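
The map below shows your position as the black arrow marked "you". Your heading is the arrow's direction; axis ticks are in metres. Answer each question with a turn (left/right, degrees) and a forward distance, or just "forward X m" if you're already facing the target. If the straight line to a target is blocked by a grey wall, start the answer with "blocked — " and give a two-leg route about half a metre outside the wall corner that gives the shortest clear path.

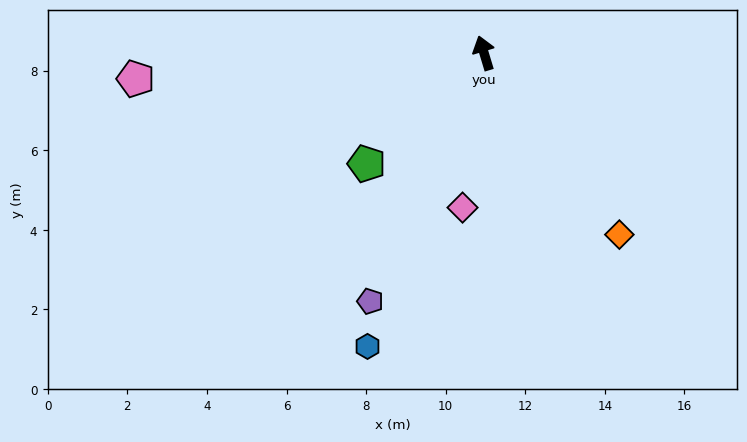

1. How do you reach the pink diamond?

turn left 155°, forward 3.9 m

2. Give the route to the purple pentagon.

turn left 139°, forward 6.9 m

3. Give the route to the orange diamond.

turn right 160°, forward 5.7 m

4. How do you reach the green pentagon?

turn left 117°, forward 4.1 m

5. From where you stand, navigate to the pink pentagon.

turn left 77°, forward 8.8 m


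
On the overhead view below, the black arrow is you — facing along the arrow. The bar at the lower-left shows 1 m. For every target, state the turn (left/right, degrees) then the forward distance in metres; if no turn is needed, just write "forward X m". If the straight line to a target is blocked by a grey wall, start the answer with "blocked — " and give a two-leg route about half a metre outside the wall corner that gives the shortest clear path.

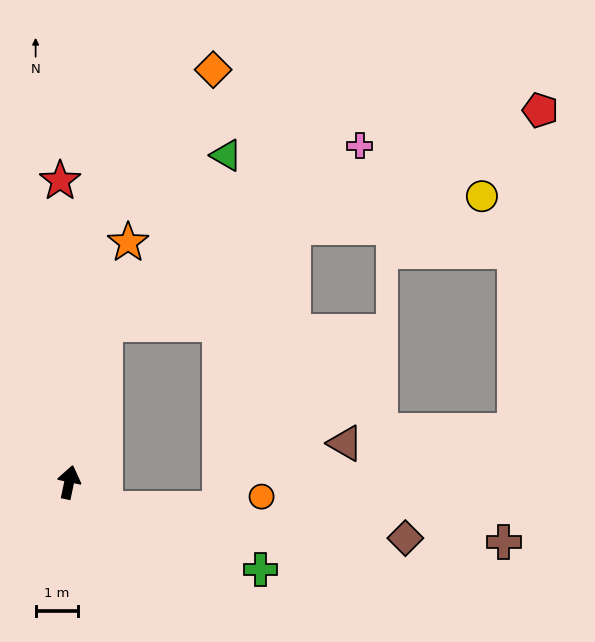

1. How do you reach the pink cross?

blocked — forward 3.9 m, then turn right 43°, forward 7.4 m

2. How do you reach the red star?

turn left 14°, forward 7.2 m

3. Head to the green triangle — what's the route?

blocked — forward 3.9 m, then turn right 24°, forward 5.0 m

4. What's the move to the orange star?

forward 5.9 m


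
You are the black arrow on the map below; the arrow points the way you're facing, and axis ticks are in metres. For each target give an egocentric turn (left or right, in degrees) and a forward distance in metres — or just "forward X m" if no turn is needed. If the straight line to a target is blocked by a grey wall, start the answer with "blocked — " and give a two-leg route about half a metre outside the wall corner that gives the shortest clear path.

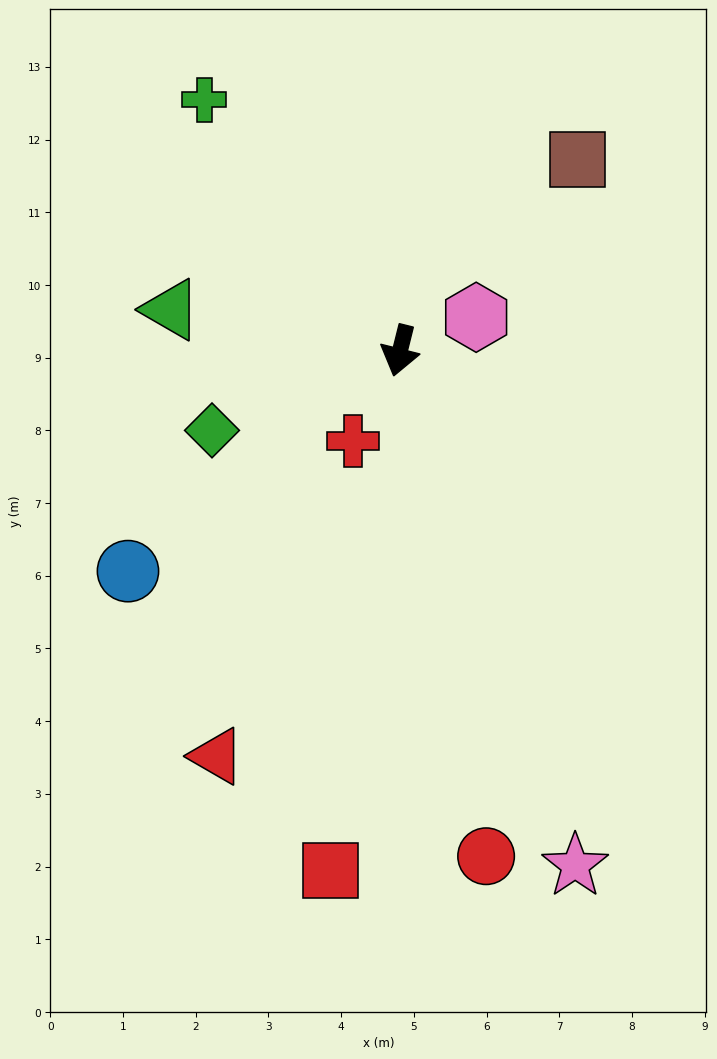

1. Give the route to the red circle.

turn left 24°, forward 7.1 m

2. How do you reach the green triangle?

turn right 86°, forward 3.2 m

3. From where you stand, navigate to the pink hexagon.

turn left 128°, forward 1.1 m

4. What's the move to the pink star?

turn left 33°, forward 7.5 m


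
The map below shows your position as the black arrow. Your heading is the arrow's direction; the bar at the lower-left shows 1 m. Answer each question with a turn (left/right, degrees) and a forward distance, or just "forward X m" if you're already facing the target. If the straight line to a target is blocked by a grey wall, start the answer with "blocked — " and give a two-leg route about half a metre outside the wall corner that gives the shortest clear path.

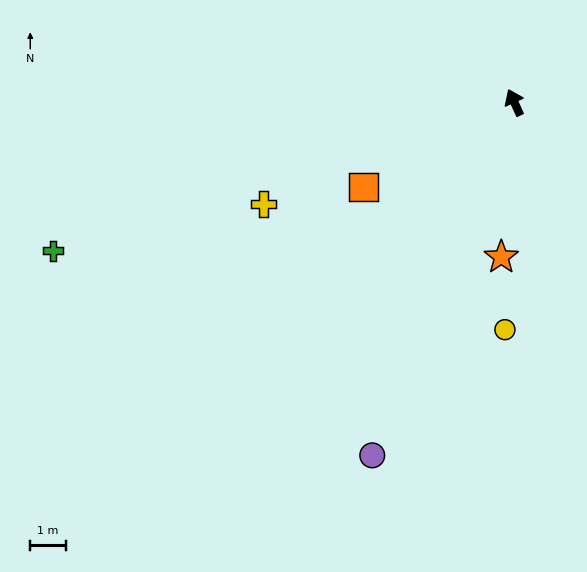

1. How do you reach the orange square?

turn left 95°, forward 4.9 m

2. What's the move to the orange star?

turn left 151°, forward 4.4 m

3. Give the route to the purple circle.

turn left 134°, forward 10.7 m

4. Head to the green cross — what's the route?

turn left 83°, forward 13.6 m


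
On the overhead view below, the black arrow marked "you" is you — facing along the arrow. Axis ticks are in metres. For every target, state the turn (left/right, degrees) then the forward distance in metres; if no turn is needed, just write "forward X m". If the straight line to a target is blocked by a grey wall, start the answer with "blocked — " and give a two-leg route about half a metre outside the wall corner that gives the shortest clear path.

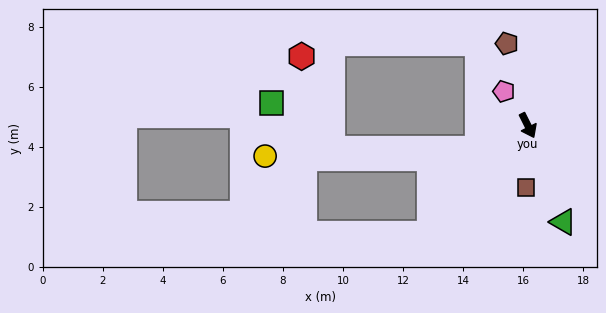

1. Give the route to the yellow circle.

blocked — turn right 92°, forward 1.9 m, then turn right 23°, forward 7.1 m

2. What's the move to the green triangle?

turn right 6°, forward 3.4 m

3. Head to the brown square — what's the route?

turn right 28°, forward 2.1 m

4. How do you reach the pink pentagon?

turn right 172°, forward 1.4 m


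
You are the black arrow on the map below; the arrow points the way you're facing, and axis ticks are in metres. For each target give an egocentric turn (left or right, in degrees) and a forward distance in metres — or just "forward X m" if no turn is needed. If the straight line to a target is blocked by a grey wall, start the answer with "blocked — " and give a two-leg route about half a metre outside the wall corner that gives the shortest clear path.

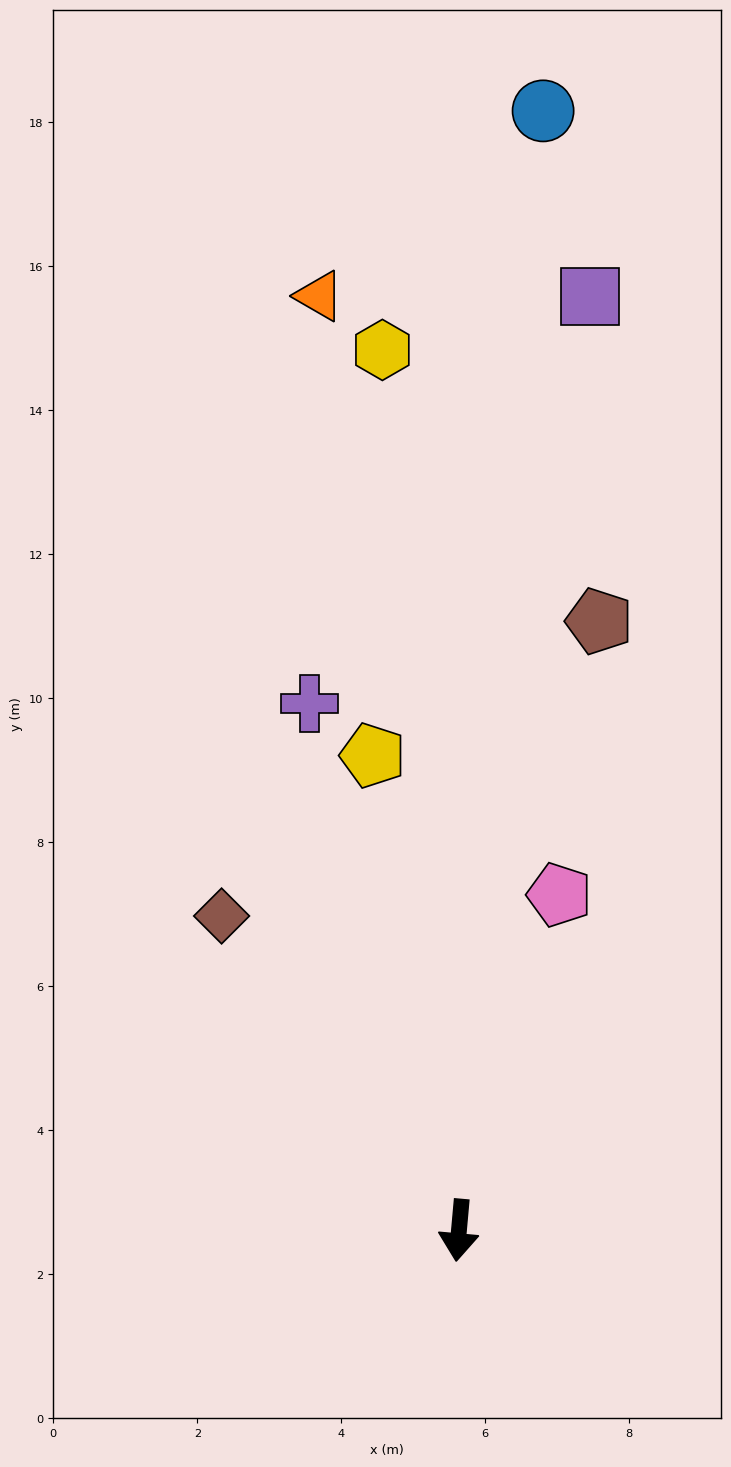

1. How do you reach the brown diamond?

turn right 138°, forward 5.5 m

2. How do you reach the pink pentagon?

turn left 168°, forward 4.9 m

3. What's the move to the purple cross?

turn right 159°, forward 7.6 m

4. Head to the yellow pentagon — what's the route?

turn right 165°, forward 6.7 m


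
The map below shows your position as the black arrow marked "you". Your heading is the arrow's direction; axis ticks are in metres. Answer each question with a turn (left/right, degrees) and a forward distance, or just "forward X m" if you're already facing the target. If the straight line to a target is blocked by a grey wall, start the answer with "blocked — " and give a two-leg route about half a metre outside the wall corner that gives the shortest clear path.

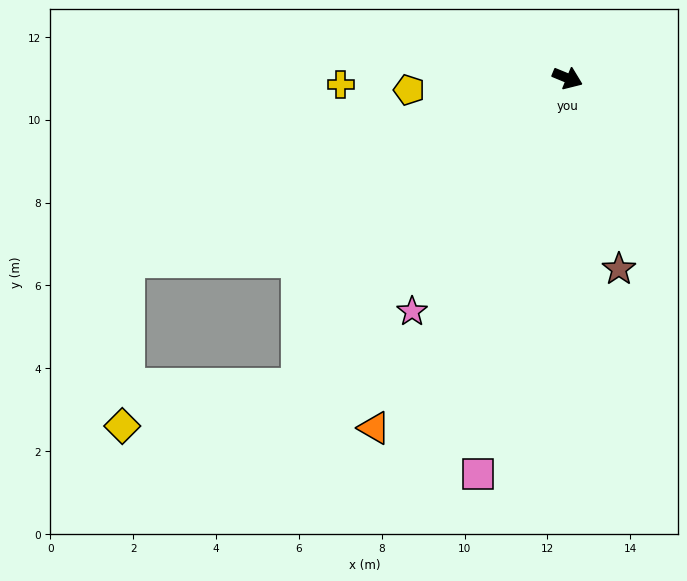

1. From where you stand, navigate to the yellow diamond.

blocked — turn right 109°, forward 9.9 m, then turn right 36°, forward 4.4 m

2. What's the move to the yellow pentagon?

turn right 153°, forward 3.8 m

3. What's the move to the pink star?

turn right 101°, forward 6.8 m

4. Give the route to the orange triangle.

turn right 97°, forward 9.6 m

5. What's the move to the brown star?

turn right 53°, forward 4.8 m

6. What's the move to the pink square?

turn right 80°, forward 9.8 m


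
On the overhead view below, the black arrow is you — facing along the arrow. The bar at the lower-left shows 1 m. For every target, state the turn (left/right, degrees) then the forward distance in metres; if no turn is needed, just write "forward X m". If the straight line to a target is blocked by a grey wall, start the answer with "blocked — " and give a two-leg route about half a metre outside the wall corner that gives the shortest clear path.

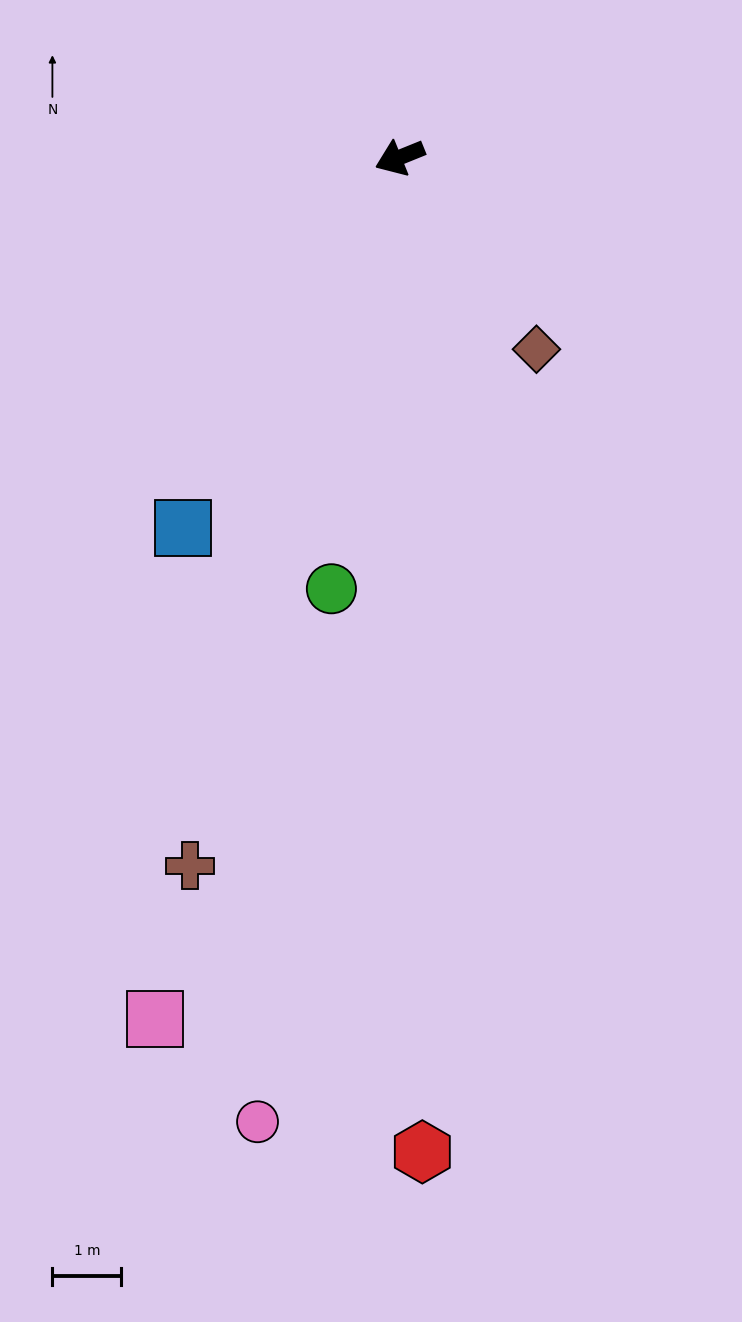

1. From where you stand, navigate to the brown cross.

turn left 51°, forward 10.7 m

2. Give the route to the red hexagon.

turn left 69°, forward 14.4 m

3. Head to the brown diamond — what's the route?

turn left 103°, forward 3.4 m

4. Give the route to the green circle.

turn left 59°, forward 6.3 m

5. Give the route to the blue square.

turn left 38°, forward 6.2 m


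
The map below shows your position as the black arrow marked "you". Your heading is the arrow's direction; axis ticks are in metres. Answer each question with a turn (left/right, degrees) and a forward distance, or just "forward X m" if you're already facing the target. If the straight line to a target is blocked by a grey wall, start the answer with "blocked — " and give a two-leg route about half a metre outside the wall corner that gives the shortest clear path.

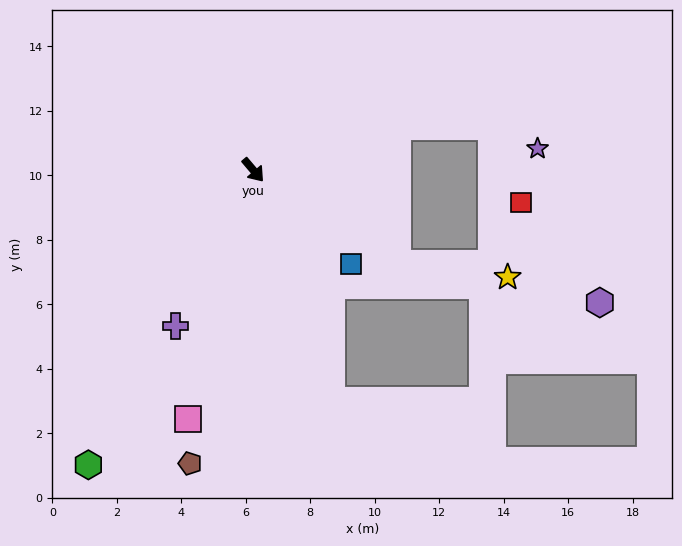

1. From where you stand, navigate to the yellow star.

blocked — turn left 17°, forward 5.3 m, then turn left 26°, forward 3.5 m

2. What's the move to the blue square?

turn left 6°, forward 4.2 m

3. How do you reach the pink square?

turn right 55°, forward 8.0 m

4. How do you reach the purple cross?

turn right 67°, forward 5.4 m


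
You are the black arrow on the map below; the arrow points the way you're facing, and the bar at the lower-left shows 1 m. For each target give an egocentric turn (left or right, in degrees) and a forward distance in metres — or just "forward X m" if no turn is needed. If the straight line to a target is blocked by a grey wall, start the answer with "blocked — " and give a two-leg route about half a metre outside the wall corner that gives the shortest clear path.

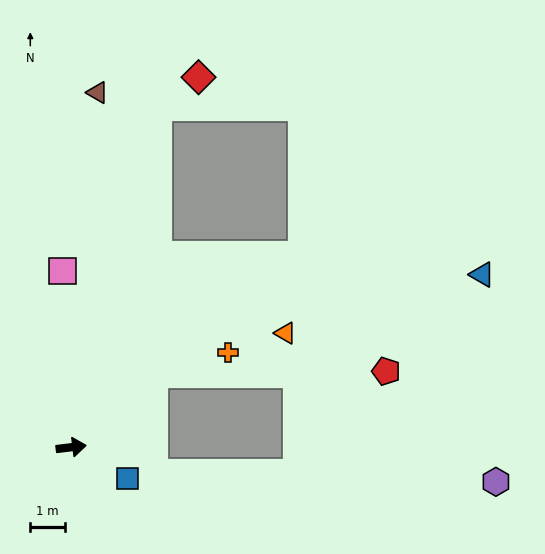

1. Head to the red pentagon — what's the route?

blocked — turn left 35°, forward 3.2 m, then turn right 42°, forward 6.7 m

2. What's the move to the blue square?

turn right 36°, forward 1.9 m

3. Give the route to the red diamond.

blocked — turn left 69°, forward 10.1 m, then turn right 41°, forward 1.4 m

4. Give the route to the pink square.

turn left 86°, forward 5.1 m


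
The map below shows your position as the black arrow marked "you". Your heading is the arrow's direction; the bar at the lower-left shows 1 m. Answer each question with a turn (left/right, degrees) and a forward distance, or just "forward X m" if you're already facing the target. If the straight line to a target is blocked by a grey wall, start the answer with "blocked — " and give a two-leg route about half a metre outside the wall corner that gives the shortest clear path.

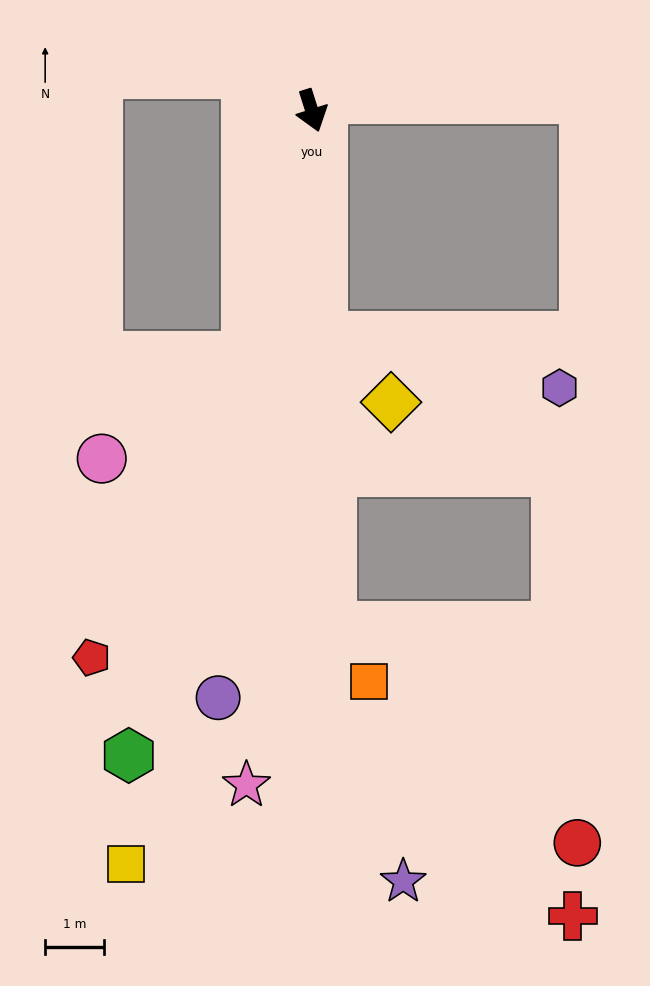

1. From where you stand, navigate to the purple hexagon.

blocked — turn right 15°, forward 3.8 m, then turn left 75°, forward 4.1 m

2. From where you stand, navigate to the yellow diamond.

blocked — turn right 15°, forward 3.8 m, then turn left 44°, forward 1.6 m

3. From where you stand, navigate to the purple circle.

turn right 27°, forward 10.1 m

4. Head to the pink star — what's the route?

turn right 23°, forward 11.5 m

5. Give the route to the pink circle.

blocked — turn right 33°, forward 4.3 m, then turn right 39°, forward 3.0 m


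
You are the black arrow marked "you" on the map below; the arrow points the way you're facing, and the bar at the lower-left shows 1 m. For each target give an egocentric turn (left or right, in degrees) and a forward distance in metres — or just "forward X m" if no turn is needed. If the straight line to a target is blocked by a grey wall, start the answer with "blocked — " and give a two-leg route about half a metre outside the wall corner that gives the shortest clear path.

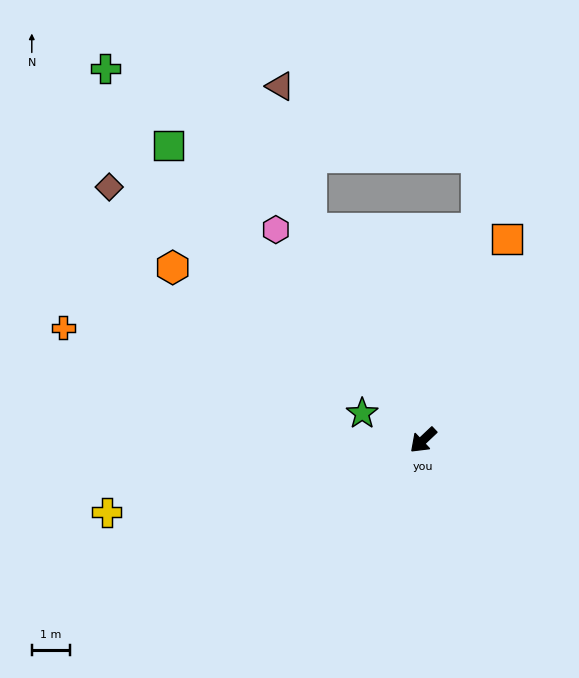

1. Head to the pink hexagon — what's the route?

turn right 98°, forward 6.7 m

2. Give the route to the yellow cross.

turn right 31°, forward 8.5 m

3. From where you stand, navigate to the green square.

turn right 93°, forward 10.2 m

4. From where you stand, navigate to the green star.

turn right 67°, forward 1.7 m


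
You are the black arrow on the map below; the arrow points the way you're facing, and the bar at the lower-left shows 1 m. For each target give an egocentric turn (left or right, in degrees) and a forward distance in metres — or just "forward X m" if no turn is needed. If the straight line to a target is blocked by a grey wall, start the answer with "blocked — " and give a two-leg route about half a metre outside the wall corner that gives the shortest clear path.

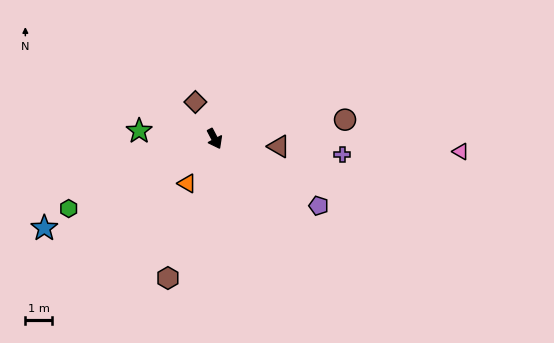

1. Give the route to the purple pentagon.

turn left 30°, forward 4.6 m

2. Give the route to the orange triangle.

turn right 59°, forward 1.9 m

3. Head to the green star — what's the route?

turn right 124°, forward 2.8 m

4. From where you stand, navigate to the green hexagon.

turn right 92°, forward 6.0 m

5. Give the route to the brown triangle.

turn left 56°, forward 2.4 m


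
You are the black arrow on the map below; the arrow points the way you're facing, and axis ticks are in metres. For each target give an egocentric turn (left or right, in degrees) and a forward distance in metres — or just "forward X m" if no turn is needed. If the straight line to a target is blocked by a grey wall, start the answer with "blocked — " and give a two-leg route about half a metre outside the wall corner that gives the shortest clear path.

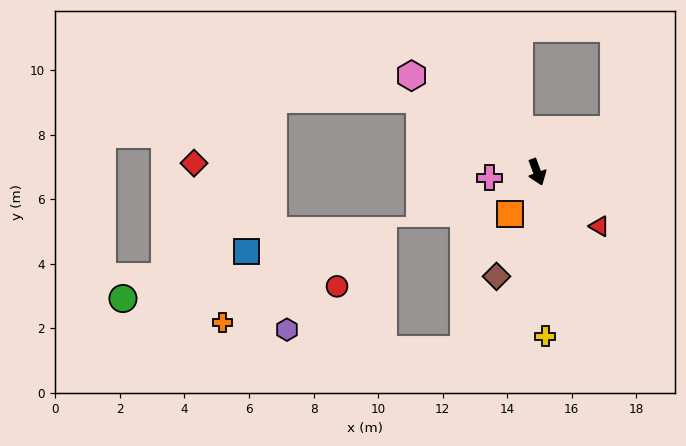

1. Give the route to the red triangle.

turn left 29°, forward 2.6 m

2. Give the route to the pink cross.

turn right 103°, forward 1.5 m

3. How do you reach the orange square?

turn right 54°, forward 1.5 m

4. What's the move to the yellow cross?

turn right 17°, forward 5.1 m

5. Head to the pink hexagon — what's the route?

turn right 148°, forward 4.9 m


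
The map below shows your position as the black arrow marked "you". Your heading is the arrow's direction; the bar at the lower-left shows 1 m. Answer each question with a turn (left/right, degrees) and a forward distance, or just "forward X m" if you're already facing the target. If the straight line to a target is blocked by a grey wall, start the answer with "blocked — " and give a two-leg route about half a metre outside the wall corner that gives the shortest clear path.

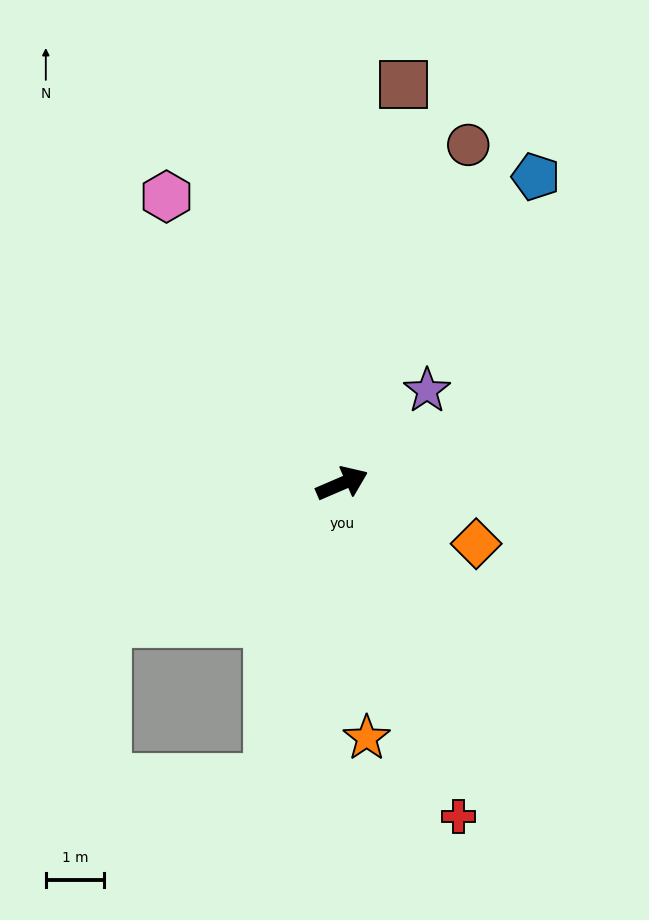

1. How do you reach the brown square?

turn left 58°, forward 7.0 m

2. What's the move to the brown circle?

turn left 46°, forward 6.2 m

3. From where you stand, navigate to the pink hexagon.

turn left 98°, forward 5.8 m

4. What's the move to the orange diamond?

turn right 48°, forward 2.5 m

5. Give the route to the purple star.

turn left 24°, forward 2.2 m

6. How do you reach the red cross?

turn right 94°, forward 6.1 m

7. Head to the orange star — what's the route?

turn right 108°, forward 4.4 m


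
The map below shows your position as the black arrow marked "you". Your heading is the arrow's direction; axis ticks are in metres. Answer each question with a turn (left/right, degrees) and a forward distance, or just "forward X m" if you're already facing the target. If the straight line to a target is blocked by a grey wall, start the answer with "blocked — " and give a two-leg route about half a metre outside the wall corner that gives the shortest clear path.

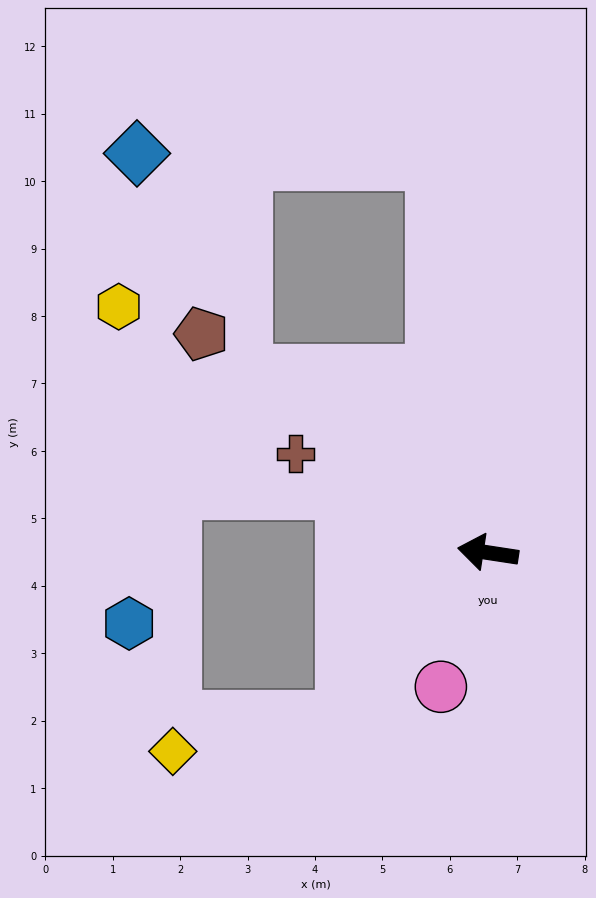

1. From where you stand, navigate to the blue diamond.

blocked — turn right 74°, forward 5.8 m, then turn left 81°, forward 4.4 m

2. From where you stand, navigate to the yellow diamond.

blocked — turn left 58°, forward 3.3 m, then turn right 39°, forward 2.6 m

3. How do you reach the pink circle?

turn left 79°, forward 2.1 m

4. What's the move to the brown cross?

turn right 18°, forward 3.2 m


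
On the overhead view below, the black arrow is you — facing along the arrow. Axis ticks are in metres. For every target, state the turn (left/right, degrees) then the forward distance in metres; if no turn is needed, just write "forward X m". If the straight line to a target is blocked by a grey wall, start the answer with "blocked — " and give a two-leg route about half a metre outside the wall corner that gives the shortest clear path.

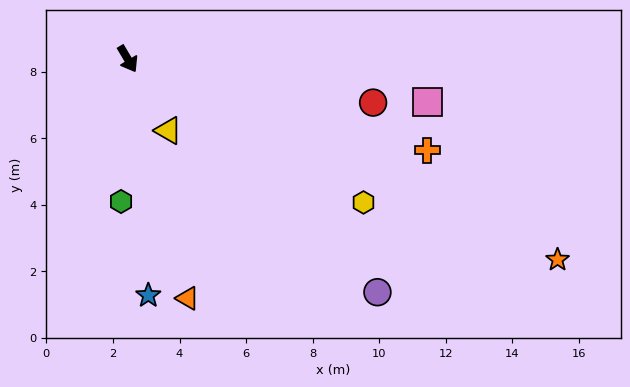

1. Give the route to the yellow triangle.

forward 2.5 m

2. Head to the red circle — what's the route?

turn left 49°, forward 7.5 m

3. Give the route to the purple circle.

turn left 16°, forward 10.3 m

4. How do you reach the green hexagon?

turn right 33°, forward 4.3 m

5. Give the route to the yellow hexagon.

turn left 28°, forward 8.3 m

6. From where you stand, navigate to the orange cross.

turn left 42°, forward 9.4 m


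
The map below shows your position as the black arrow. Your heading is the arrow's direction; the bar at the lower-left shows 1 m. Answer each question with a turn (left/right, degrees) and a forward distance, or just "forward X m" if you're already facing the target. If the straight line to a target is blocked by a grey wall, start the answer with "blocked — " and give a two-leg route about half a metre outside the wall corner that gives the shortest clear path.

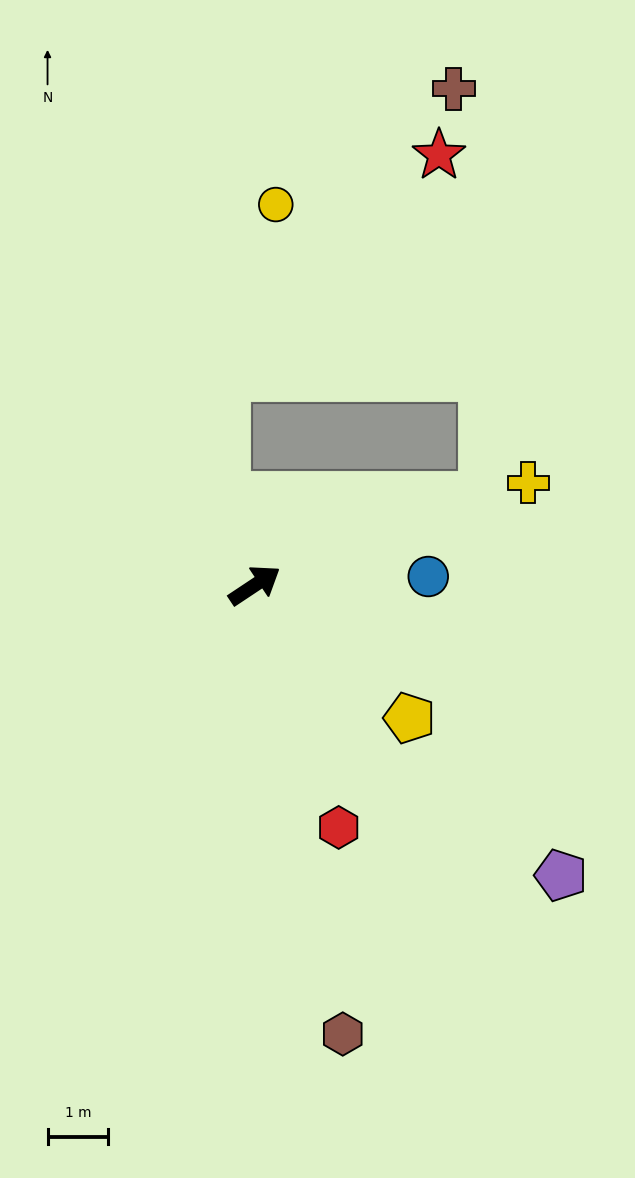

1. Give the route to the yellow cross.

turn right 13°, forward 4.8 m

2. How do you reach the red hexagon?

turn right 104°, forward 4.2 m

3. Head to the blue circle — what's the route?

turn right 31°, forward 2.9 m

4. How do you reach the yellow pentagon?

turn right 74°, forward 3.3 m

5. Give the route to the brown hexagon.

turn right 113°, forward 7.5 m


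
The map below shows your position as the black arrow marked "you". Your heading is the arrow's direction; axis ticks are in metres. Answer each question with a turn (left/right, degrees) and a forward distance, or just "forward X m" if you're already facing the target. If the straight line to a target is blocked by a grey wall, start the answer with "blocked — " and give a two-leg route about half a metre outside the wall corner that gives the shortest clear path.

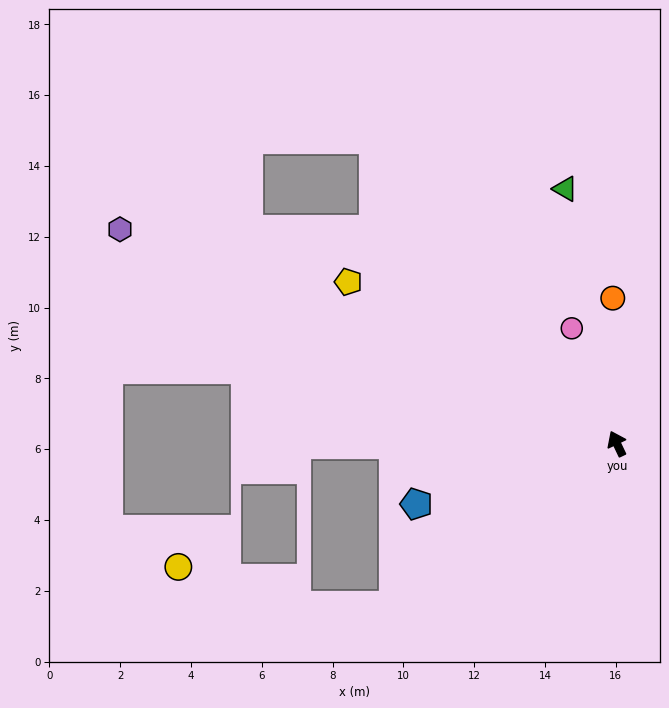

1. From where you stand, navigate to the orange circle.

turn right 24°, forward 4.1 m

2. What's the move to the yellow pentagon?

turn left 33°, forward 8.9 m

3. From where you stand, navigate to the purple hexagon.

turn left 41°, forward 15.3 m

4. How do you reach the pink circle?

turn right 4°, forward 3.5 m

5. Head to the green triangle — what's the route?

turn right 14°, forward 7.3 m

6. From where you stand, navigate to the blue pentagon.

turn left 81°, forward 5.9 m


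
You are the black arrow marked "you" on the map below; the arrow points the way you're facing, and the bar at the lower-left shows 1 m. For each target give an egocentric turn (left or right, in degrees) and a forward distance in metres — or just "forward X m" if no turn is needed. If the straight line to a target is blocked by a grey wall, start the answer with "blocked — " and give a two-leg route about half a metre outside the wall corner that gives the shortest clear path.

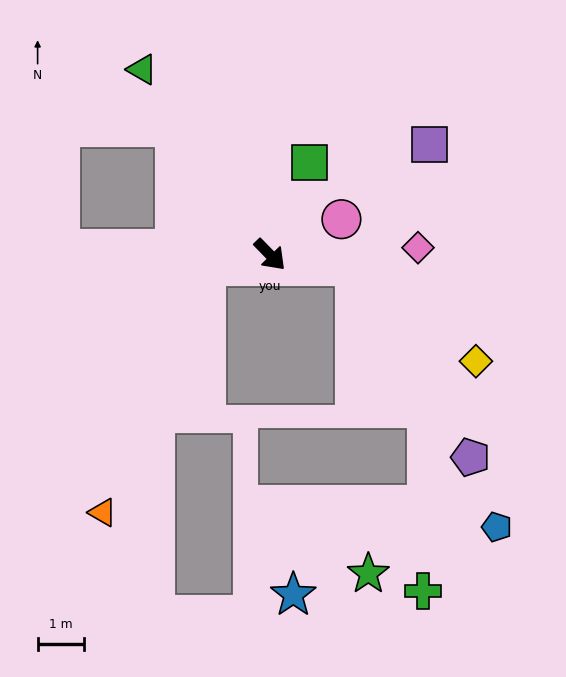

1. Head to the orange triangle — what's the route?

blocked — turn right 124°, forward 1.4 m, then turn left 57°, forward 5.8 m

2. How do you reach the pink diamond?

turn left 48°, forward 3.2 m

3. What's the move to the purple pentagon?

blocked — turn left 38°, forward 1.9 m, then turn right 51°, forward 4.8 m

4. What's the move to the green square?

turn left 112°, forward 2.2 m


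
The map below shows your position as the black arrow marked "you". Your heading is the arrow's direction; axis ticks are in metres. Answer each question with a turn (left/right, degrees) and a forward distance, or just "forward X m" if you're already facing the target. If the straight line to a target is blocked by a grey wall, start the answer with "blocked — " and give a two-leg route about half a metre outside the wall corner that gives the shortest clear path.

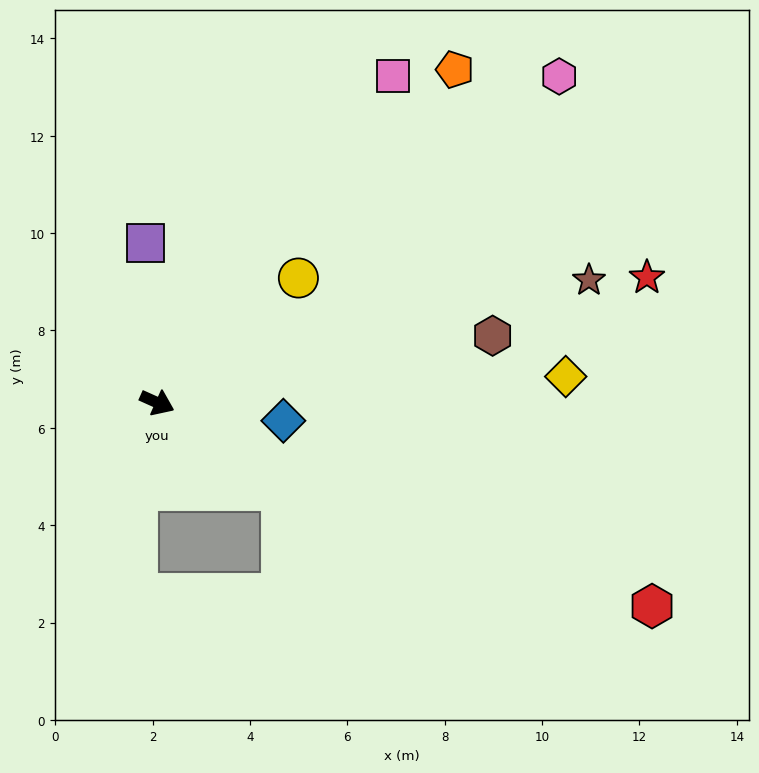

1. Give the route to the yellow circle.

turn left 66°, forward 3.9 m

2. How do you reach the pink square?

turn left 78°, forward 8.3 m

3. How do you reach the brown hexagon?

turn left 35°, forward 7.0 m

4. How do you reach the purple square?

turn left 118°, forward 3.3 m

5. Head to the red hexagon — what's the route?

forward 11.0 m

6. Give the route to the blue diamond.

turn left 16°, forward 2.6 m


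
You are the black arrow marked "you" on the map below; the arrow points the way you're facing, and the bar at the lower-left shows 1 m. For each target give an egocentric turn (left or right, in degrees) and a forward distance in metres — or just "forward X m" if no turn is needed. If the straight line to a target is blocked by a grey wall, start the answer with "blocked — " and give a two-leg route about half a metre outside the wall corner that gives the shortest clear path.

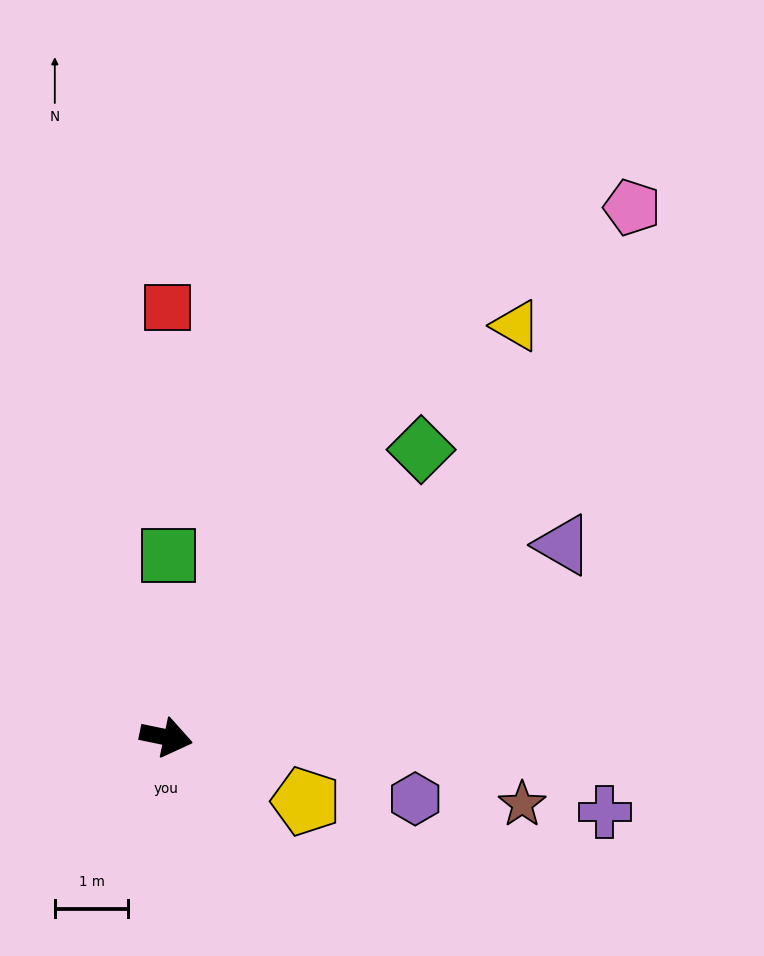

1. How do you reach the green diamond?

turn left 60°, forward 5.2 m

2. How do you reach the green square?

turn left 101°, forward 2.5 m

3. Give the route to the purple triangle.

turn left 38°, forward 6.0 m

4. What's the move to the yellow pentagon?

turn right 13°, forward 2.1 m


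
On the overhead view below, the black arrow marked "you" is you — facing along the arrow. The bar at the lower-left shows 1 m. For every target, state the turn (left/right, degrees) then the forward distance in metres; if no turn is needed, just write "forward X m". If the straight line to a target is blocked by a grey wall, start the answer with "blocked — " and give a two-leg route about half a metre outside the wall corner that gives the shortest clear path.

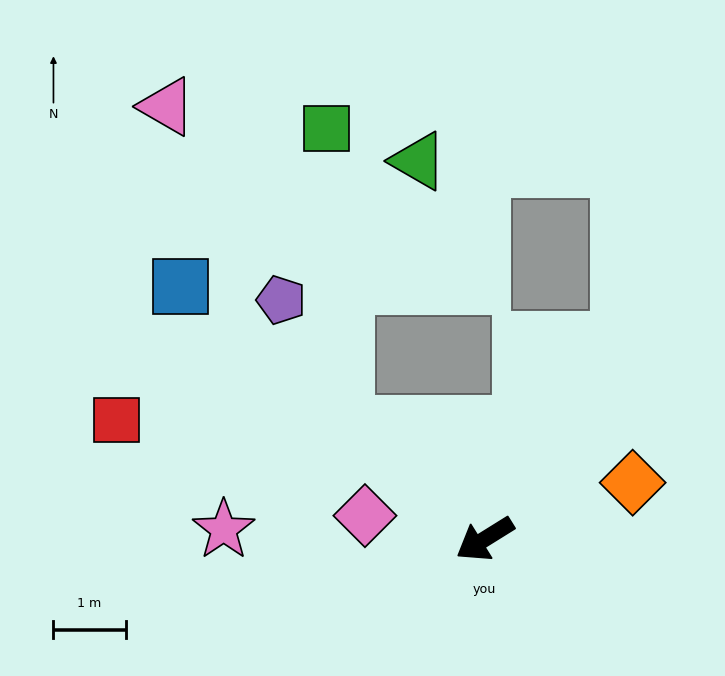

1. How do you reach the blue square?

turn right 72°, forward 5.5 m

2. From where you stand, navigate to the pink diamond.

turn right 43°, forward 1.7 m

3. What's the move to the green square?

blocked — turn right 70°, forward 2.5 m, then turn right 49°, forward 4.1 m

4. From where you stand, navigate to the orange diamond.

turn left 169°, forward 2.2 m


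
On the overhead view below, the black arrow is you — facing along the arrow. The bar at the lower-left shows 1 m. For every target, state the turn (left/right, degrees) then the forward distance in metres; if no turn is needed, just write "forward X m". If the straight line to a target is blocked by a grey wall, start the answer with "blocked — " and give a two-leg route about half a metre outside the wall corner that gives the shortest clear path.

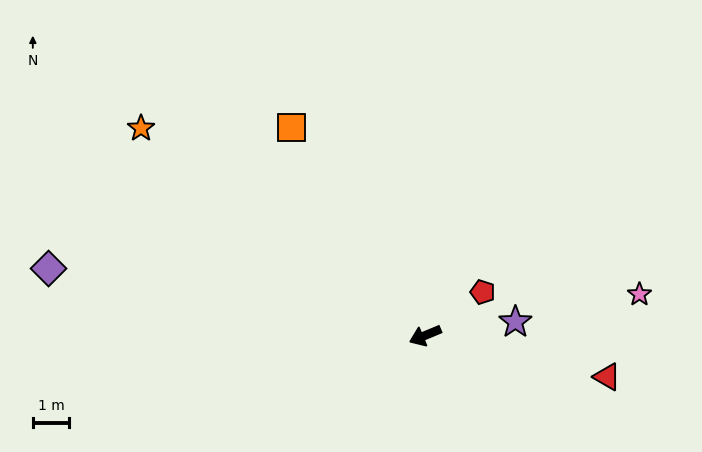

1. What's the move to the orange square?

turn right 80°, forward 6.8 m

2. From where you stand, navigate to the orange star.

turn right 59°, forward 9.7 m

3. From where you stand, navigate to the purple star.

turn left 166°, forward 2.5 m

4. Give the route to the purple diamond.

turn right 33°, forward 10.6 m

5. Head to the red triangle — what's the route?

turn left 145°, forward 5.2 m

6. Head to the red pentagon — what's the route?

turn right 166°, forward 2.0 m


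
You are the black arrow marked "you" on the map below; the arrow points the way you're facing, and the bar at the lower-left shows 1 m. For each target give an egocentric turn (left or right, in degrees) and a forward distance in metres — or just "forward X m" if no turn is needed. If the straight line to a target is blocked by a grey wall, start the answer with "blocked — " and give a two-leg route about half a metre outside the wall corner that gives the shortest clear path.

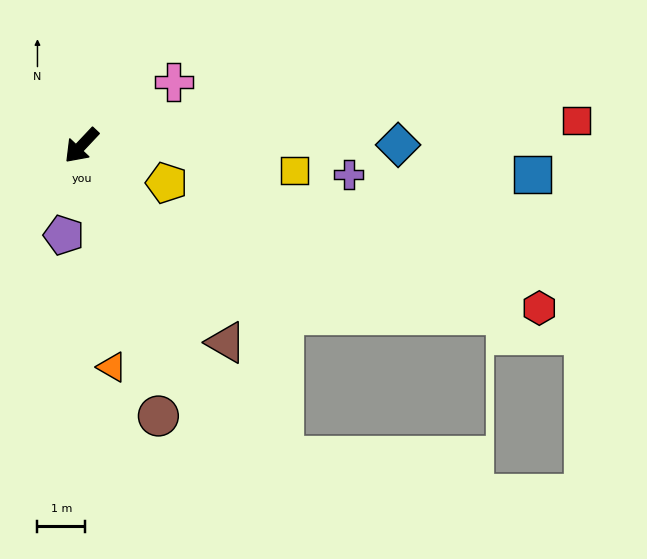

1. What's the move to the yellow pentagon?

turn left 110°, forward 2.0 m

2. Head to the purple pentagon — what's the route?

turn left 32°, forward 1.9 m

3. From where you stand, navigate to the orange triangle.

turn left 51°, forward 4.7 m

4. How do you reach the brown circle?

turn left 59°, forward 5.9 m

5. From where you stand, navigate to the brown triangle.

turn left 80°, forward 5.1 m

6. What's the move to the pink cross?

turn left 168°, forward 2.4 m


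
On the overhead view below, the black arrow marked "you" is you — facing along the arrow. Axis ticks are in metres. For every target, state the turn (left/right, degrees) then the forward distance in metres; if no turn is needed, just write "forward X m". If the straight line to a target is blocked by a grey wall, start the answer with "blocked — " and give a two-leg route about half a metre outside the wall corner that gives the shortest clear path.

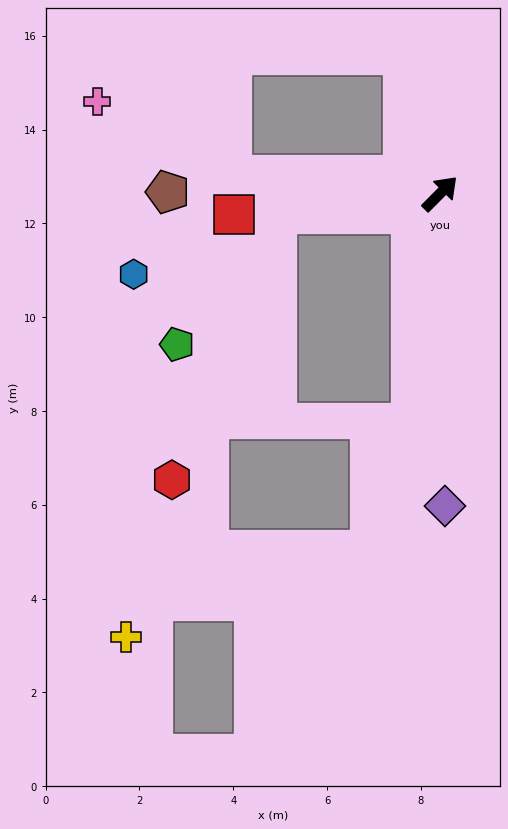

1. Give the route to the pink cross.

blocked — turn left 130°, forward 4.5 m, then turn right 24°, forward 3.3 m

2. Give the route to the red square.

turn left 141°, forward 4.4 m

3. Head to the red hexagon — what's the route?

blocked — turn left 142°, forward 3.5 m, then turn left 61°, forward 6.1 m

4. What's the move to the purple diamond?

turn right 134°, forward 6.7 m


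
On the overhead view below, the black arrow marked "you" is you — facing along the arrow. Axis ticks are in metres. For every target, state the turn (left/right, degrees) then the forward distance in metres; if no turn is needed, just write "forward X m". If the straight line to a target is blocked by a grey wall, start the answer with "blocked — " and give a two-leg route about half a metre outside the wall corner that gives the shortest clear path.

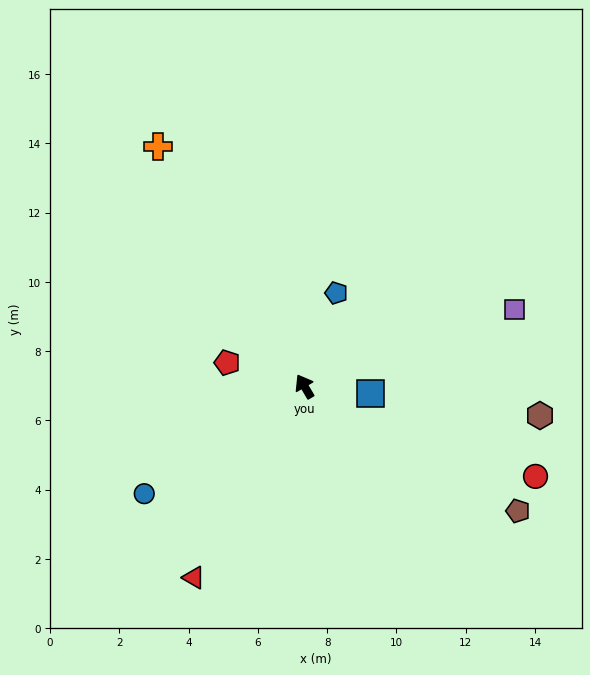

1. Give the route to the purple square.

turn right 100°, forward 6.5 m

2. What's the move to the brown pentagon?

turn right 151°, forward 7.1 m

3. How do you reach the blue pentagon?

turn right 49°, forward 2.8 m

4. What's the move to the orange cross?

forward 8.1 m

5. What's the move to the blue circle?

turn left 93°, forward 5.6 m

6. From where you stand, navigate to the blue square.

turn right 127°, forward 1.9 m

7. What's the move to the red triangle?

turn left 119°, forward 6.4 m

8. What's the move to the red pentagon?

turn left 42°, forward 2.3 m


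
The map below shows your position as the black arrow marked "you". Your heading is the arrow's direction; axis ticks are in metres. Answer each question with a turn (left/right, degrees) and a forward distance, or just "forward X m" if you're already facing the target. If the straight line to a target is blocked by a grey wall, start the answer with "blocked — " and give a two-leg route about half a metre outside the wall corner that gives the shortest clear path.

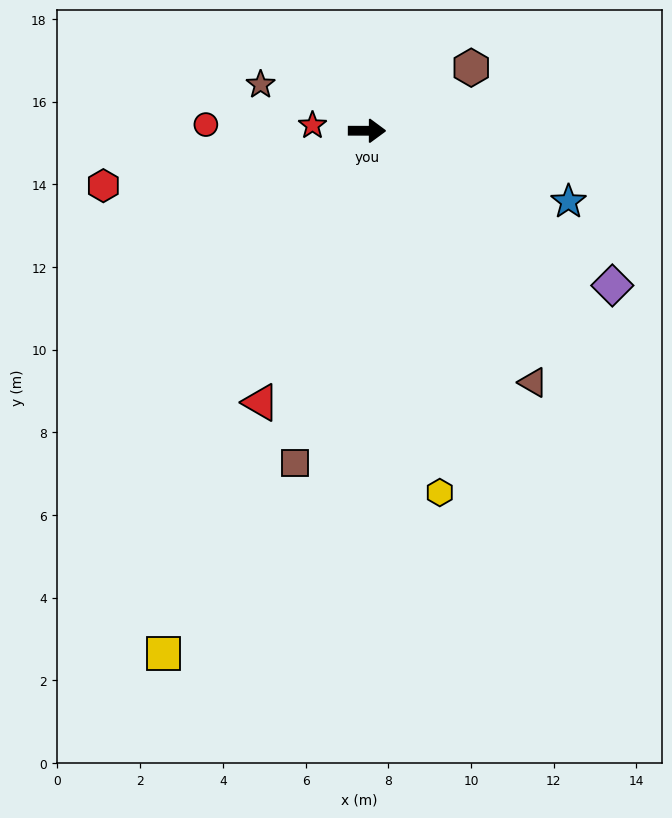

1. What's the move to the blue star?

turn right 19°, forward 5.2 m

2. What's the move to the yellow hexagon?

turn right 79°, forward 8.9 m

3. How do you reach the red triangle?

turn right 111°, forward 7.1 m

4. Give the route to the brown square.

turn right 102°, forward 8.2 m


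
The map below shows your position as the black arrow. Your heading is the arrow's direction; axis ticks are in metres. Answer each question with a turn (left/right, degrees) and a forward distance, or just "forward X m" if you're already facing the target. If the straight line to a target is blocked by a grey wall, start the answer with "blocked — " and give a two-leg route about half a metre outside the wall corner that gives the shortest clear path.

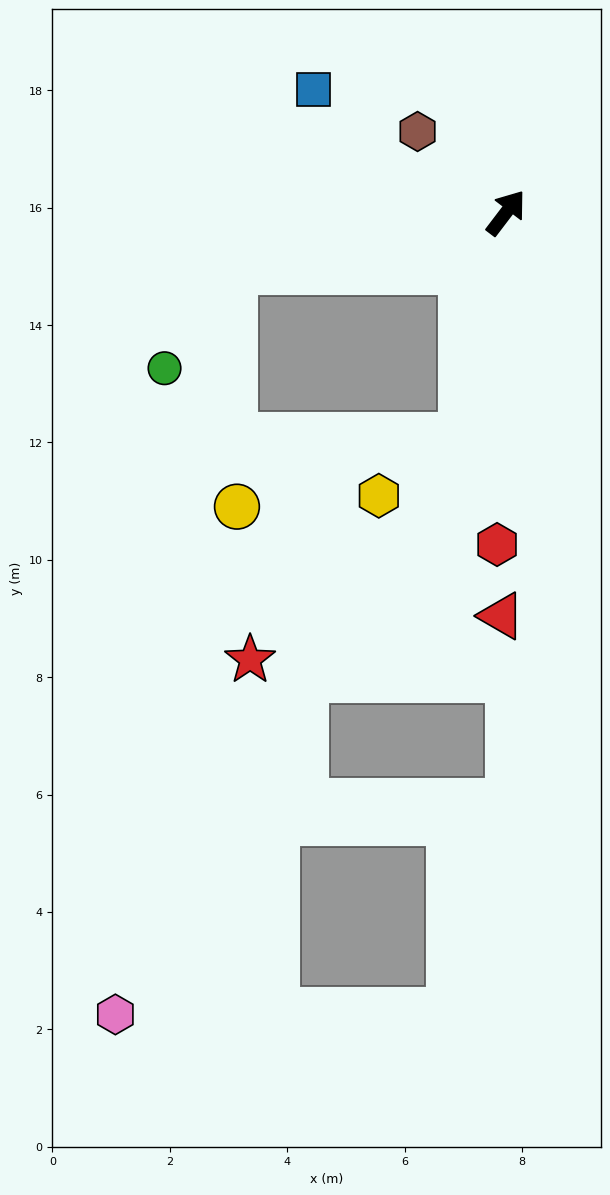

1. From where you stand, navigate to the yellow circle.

blocked — turn left 139°, forward 4.8 m, then turn left 79°, forward 4.0 m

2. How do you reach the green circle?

blocked — turn left 139°, forward 4.8 m, then turn left 44°, forward 2.0 m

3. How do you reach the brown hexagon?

turn left 85°, forward 2.0 m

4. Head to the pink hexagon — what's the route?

blocked — turn left 139°, forward 4.8 m, then turn left 69°, forward 12.8 m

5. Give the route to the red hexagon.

turn right 144°, forward 5.7 m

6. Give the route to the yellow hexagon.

blocked — turn right 153°, forward 3.9 m, then turn right 45°, forward 1.8 m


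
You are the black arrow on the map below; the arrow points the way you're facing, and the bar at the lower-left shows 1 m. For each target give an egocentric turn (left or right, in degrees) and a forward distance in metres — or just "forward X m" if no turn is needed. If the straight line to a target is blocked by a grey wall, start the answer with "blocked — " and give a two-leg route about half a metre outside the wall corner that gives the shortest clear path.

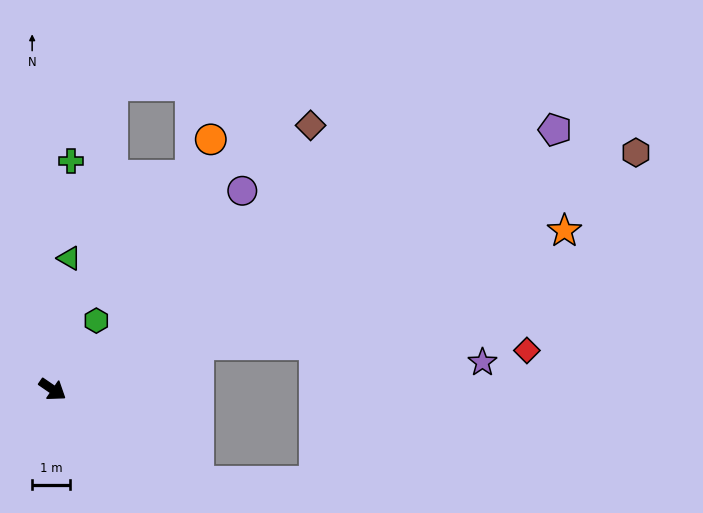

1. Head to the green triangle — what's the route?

turn left 117°, forward 3.5 m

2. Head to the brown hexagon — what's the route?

turn left 57°, forward 16.6 m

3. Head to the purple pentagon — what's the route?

turn left 62°, forward 14.9 m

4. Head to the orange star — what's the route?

turn left 52°, forward 14.1 m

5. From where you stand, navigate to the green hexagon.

turn left 92°, forward 2.1 m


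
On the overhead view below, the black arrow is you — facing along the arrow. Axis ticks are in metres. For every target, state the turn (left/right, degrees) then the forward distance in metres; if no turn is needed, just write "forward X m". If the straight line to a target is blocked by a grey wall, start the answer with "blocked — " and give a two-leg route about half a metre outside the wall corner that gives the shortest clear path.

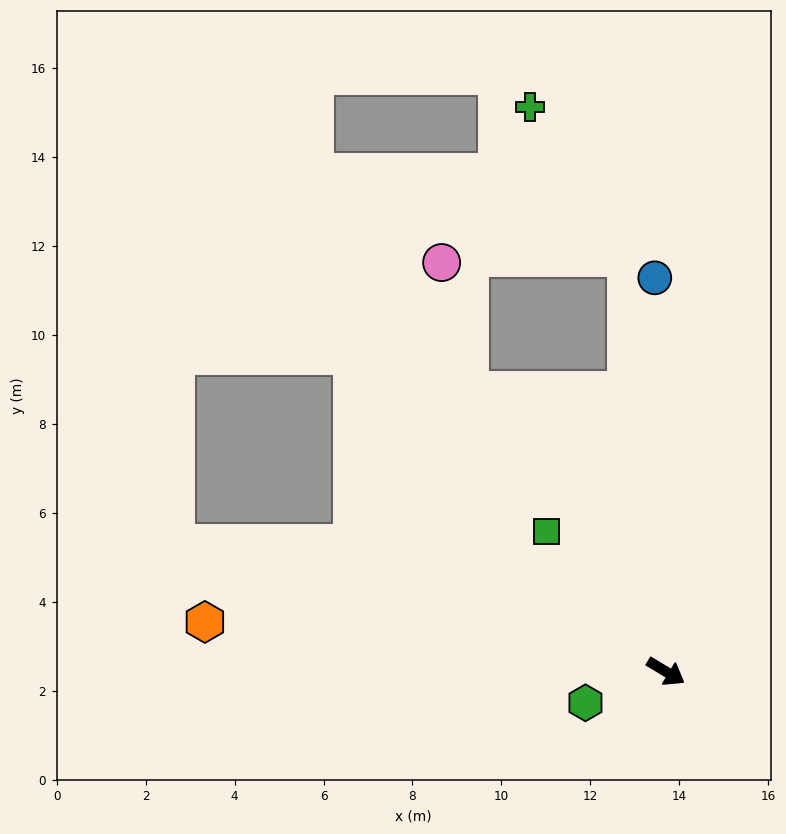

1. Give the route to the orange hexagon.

turn right 155°, forward 10.4 m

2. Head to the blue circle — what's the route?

turn left 123°, forward 8.9 m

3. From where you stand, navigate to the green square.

turn left 161°, forward 4.1 m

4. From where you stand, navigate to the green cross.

blocked — turn left 127°, forward 9.4 m, then turn left 26°, forward 4.0 m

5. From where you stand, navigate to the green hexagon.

turn right 128°, forward 1.9 m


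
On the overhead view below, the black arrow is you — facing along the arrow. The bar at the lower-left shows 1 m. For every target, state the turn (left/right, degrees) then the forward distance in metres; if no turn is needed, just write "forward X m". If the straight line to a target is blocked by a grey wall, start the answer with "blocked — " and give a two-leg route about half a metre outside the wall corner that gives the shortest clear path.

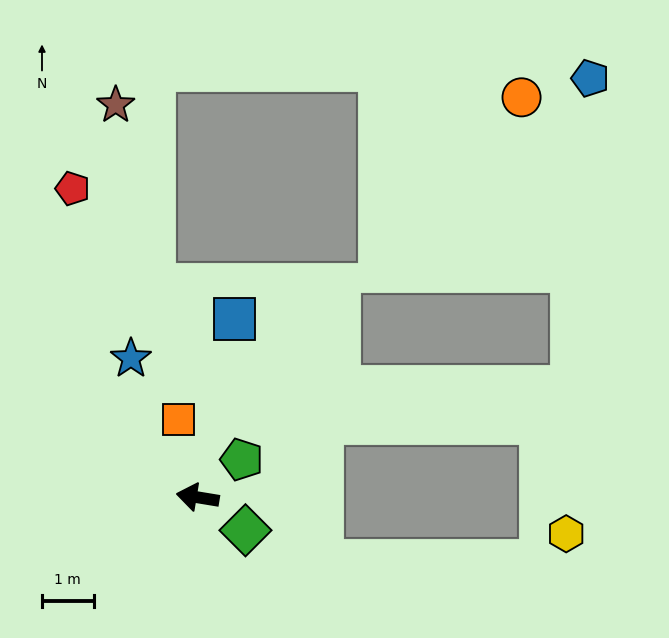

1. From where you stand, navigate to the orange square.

turn right 67°, forward 1.5 m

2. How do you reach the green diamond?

turn left 155°, forward 1.1 m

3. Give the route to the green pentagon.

turn right 130°, forward 1.1 m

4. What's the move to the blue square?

turn right 92°, forward 3.5 m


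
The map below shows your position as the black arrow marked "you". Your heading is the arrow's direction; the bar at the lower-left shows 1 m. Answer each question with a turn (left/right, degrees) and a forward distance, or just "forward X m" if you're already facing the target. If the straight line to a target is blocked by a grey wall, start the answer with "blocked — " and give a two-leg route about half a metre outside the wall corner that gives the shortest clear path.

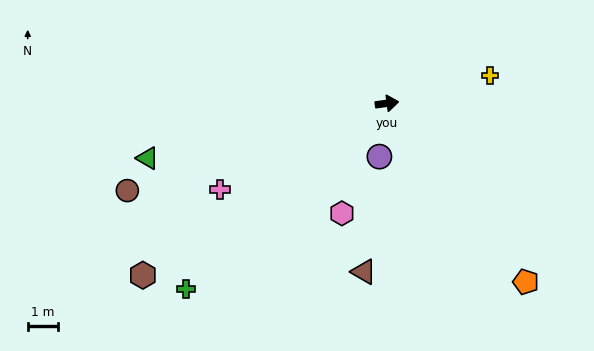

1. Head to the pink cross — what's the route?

turn right 160°, forward 6.3 m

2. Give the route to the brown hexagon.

turn right 152°, forward 9.9 m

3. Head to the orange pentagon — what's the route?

turn right 60°, forward 7.5 m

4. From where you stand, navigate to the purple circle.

turn right 106°, forward 1.8 m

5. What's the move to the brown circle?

turn right 169°, forward 9.1 m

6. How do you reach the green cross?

turn right 145°, forward 9.1 m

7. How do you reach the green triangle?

turn right 175°, forward 8.2 m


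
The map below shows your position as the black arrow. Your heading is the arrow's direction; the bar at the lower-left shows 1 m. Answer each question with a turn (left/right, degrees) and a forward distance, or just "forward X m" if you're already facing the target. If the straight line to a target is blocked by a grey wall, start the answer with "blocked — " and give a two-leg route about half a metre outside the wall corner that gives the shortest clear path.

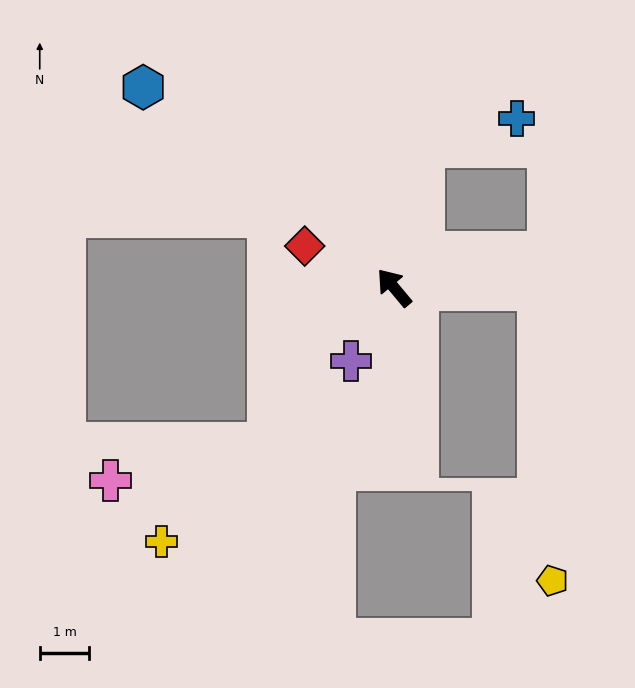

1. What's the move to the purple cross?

turn left 110°, forward 1.7 m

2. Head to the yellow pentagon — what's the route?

blocked — turn right 131°, forward 2.9 m, then turn right 86°, forward 5.9 m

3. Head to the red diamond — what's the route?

turn left 25°, forward 2.0 m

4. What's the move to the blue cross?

blocked — turn right 52°, forward 2.9 m, then turn right 61°, forward 2.0 m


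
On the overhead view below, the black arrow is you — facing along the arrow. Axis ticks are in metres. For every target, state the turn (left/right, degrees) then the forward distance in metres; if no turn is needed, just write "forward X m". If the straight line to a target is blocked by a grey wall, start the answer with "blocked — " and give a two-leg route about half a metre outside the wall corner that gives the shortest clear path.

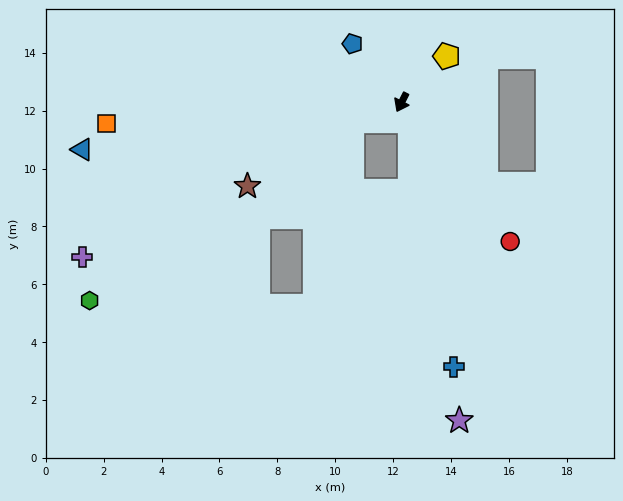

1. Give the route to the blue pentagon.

turn right 113°, forward 2.6 m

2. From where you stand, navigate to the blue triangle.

turn right 55°, forward 11.2 m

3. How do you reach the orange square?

turn right 59°, forward 10.2 m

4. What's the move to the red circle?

turn left 65°, forward 6.1 m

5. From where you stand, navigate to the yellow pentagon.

turn left 163°, forward 2.2 m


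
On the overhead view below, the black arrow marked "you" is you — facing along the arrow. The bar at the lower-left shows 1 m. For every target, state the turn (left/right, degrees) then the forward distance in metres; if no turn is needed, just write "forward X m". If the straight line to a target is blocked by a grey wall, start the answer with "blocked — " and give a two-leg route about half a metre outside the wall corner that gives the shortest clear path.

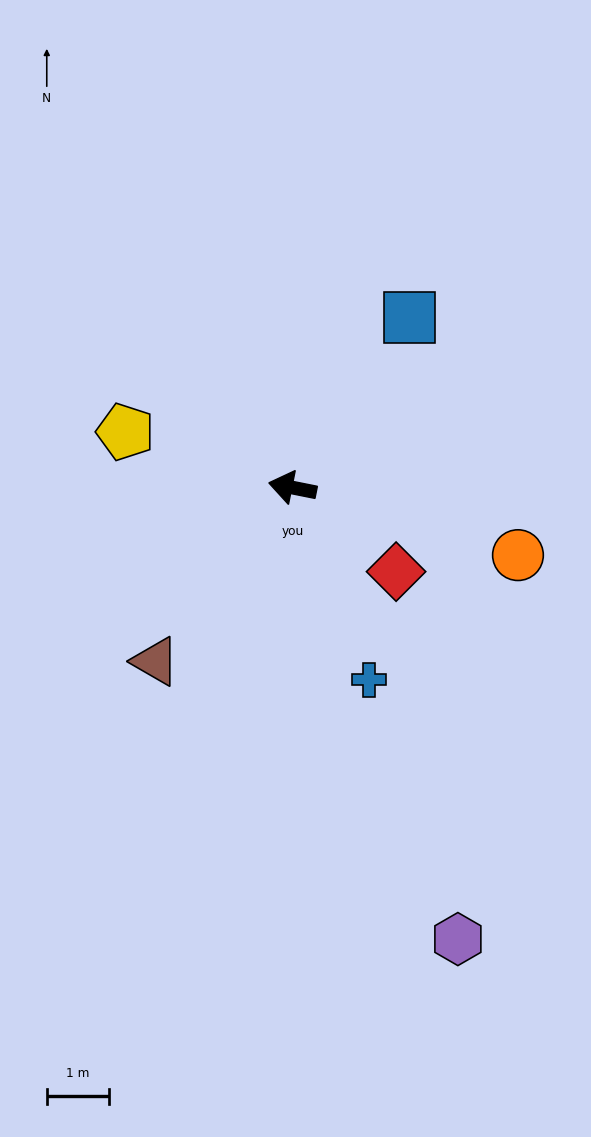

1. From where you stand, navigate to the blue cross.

turn left 123°, forward 3.3 m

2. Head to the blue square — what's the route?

turn right 113°, forward 3.3 m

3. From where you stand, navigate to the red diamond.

turn left 152°, forward 2.2 m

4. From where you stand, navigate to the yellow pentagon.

turn right 7°, forward 2.9 m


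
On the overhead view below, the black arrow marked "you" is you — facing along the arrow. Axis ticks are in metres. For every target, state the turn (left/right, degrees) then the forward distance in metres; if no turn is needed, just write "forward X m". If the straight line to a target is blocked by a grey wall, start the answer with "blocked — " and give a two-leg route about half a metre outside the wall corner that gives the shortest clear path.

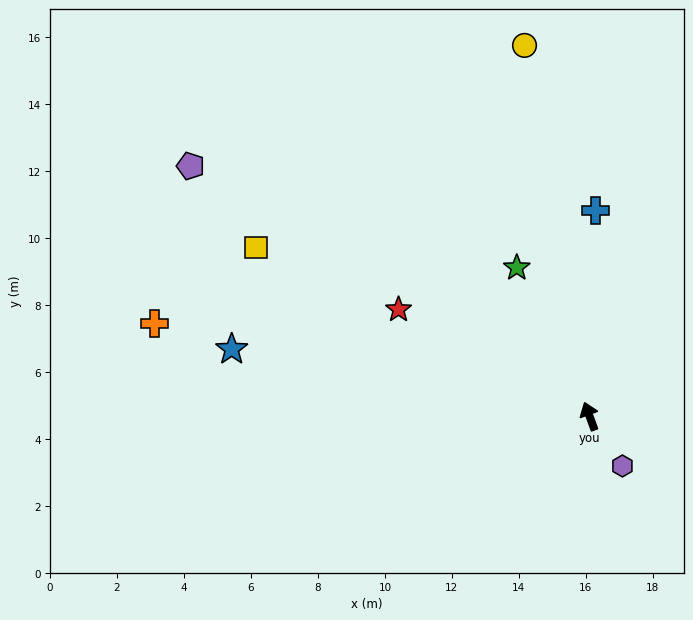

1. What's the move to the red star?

turn left 41°, forward 6.5 m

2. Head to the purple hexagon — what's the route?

turn right 167°, forward 1.8 m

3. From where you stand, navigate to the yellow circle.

turn right 10°, forward 11.2 m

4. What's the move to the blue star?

turn left 59°, forward 10.9 m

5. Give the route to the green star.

turn left 6°, forward 4.9 m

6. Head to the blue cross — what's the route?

turn right 22°, forward 6.1 m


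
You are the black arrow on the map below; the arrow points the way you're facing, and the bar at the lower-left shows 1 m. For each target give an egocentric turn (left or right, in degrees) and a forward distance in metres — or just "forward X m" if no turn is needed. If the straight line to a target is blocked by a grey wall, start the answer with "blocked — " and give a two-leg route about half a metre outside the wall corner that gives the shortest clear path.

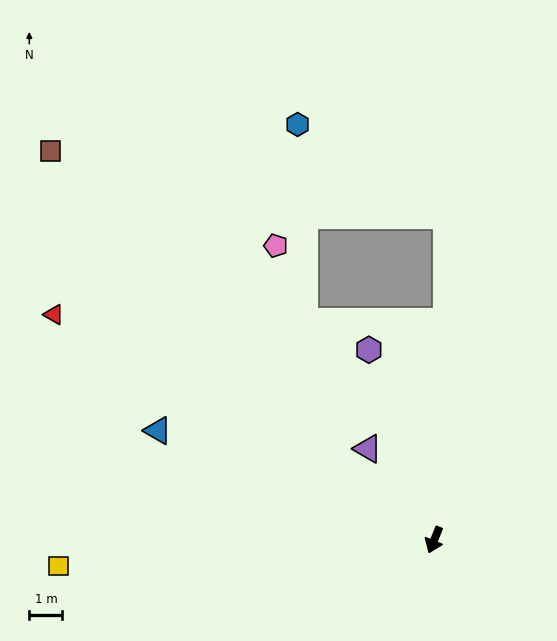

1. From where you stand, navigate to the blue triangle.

turn right 89°, forward 9.0 m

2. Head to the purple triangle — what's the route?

turn right 122°, forward 3.4 m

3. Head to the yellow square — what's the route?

turn right 64°, forward 11.4 m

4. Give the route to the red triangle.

turn right 98°, forward 13.3 m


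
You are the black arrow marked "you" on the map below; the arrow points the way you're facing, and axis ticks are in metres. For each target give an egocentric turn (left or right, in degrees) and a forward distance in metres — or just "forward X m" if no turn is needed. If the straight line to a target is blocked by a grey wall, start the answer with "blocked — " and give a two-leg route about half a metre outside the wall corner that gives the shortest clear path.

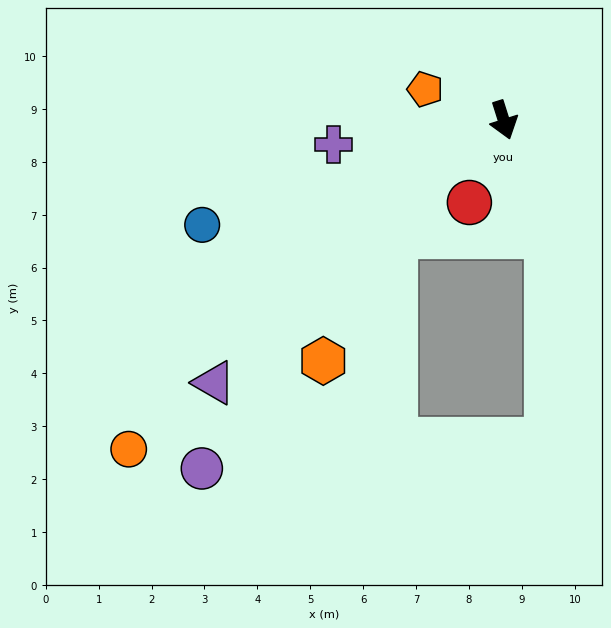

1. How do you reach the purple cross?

turn right 99°, forward 3.2 m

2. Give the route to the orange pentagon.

turn right 129°, forward 1.6 m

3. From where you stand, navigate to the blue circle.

turn right 88°, forward 6.0 m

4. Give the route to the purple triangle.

turn right 65°, forward 7.4 m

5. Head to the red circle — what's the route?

turn right 40°, forward 1.7 m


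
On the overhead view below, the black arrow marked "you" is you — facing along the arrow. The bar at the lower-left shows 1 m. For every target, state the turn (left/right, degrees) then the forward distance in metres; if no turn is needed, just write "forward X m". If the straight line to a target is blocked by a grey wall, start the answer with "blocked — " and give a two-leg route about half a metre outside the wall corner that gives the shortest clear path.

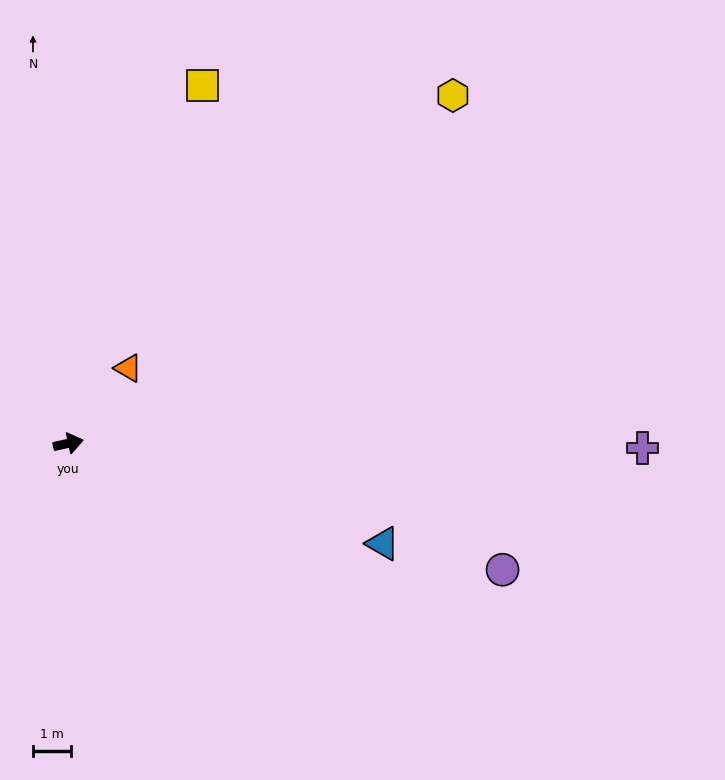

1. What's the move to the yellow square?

turn left 57°, forward 9.9 m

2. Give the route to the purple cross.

turn right 13°, forward 14.9 m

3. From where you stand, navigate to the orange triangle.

turn left 39°, forward 2.5 m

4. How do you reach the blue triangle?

turn right 30°, forward 8.6 m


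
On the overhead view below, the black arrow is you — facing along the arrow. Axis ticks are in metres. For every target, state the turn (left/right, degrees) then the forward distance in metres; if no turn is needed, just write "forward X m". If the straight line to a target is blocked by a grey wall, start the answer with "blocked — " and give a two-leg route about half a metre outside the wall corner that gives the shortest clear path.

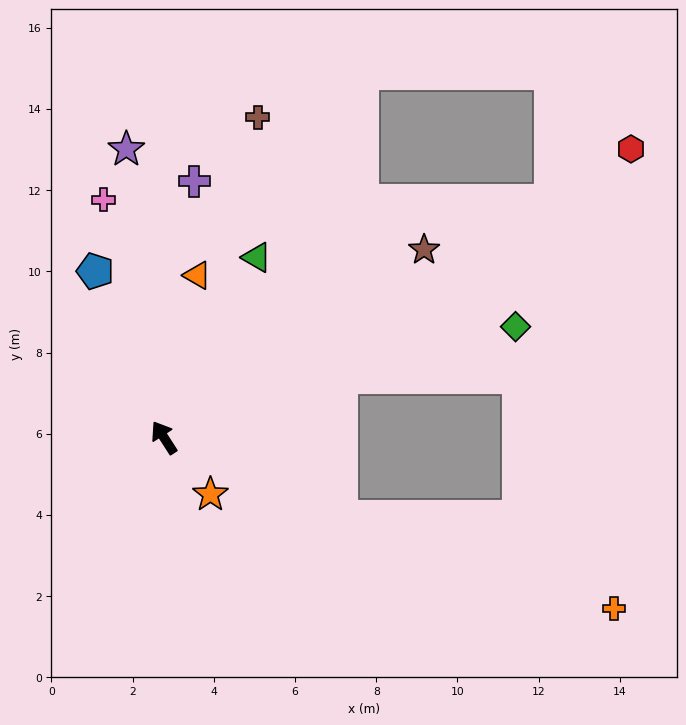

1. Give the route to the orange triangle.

turn right 44°, forward 4.1 m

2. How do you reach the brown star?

turn right 87°, forward 7.9 m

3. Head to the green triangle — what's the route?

turn right 60°, forward 5.0 m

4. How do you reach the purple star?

turn right 25°, forward 7.2 m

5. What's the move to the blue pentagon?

turn right 10°, forward 4.4 m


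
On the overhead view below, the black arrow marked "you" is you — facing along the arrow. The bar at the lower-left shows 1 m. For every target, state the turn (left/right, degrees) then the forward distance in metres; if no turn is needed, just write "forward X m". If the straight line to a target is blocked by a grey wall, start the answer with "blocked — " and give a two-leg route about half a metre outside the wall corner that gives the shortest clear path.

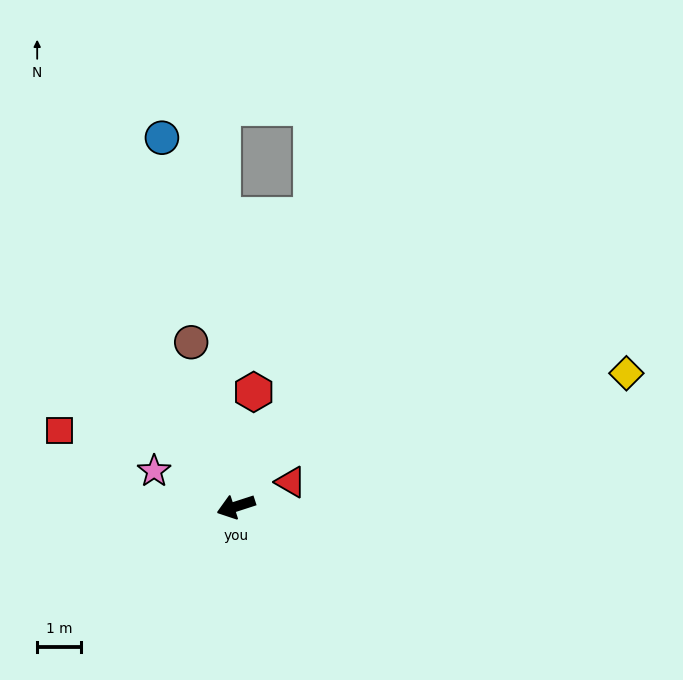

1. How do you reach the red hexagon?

turn right 117°, forward 2.7 m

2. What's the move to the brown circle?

turn right 93°, forward 3.9 m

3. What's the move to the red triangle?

turn right 174°, forward 1.4 m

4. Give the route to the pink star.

turn right 41°, forward 2.0 m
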